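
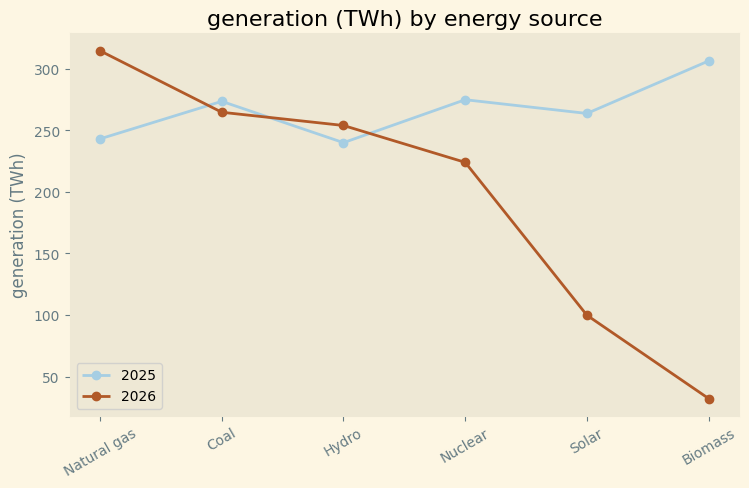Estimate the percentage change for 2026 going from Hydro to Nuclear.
≈ -10%

Hydro ≈ 250, Nuclear ≈ 225; (225 − 250) / 250 ≈ -10%.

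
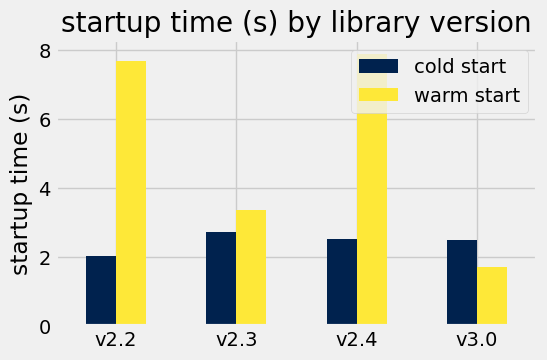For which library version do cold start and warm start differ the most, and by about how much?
v2.2, ≈ 6 s

v2.2: cold start ≈ 2, warm start ≈ 8 → gap ≈ 6. Next-largest (v2.4) is only ≈ 5.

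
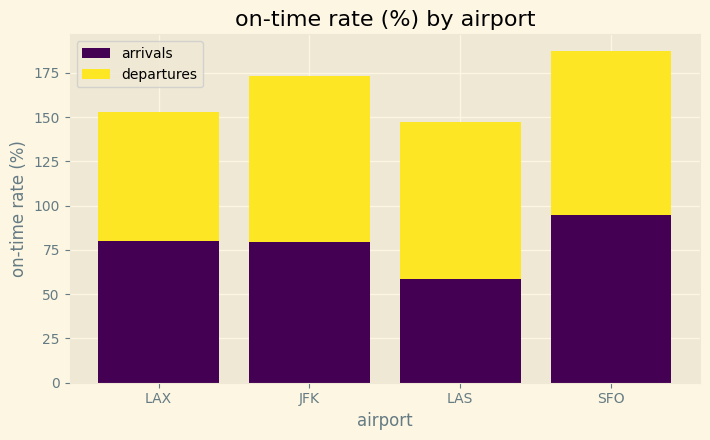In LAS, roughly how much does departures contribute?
departures top ≈ 140, bottom ≈ 60; segment ≈ 80.

≈ 80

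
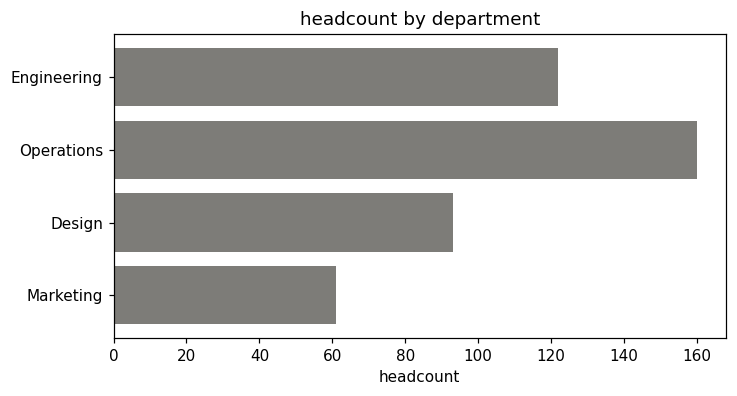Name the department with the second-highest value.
Top 3: Operations ≈ 160, Engineering ≈ 120, Design ≈ 100.

Engineering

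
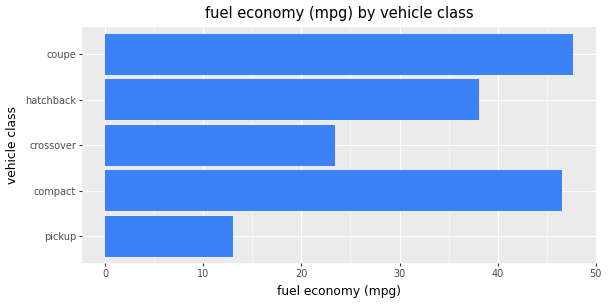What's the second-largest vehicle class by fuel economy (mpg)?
compact

Top 3: coupe ≈ 50, compact ≈ 45, hatchback ≈ 40.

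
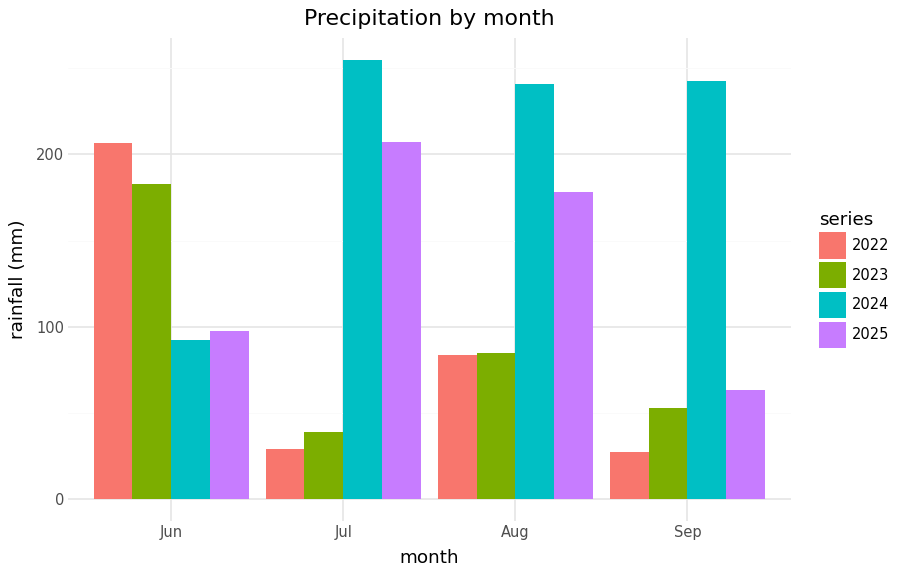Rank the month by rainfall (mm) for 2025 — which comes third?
Jun

Top 4 for 2025: Jul ≈ 200, Aug ≈ 175, Jun ≈ 100, Sep ≈ 75.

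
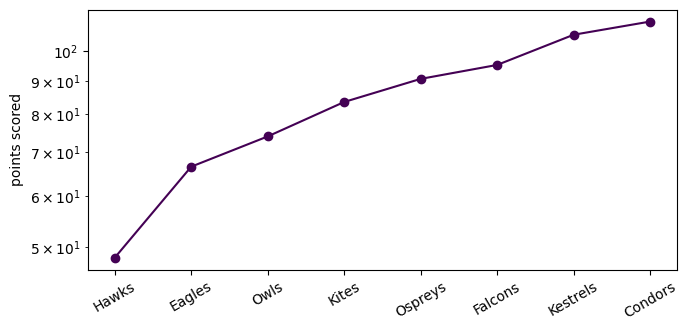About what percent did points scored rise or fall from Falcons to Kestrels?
Falcons ≈ 100, Kestrels ≈ 110; (110 − 100) / 100 ≈ +10%.

≈ +10%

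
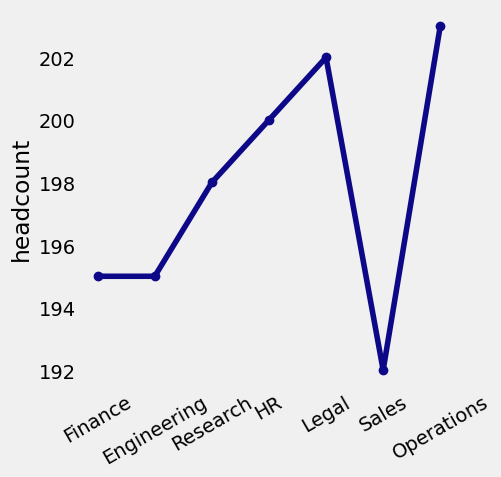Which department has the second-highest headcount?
Legal

Top 3: Operations ≈ 203, Legal ≈ 202, HR ≈ 200.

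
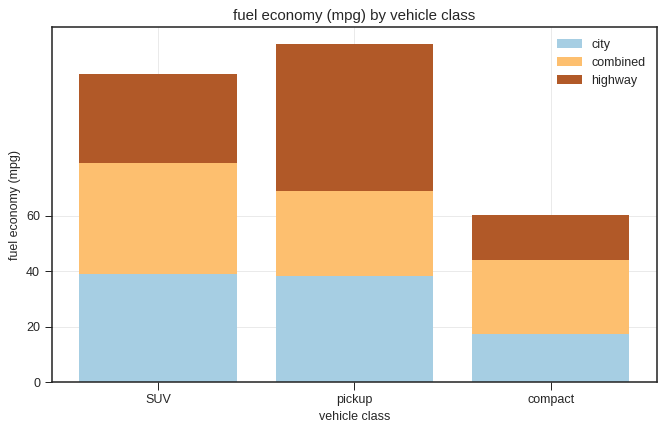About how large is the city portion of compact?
city top ≈ 20, bottom ≈ 0; segment ≈ 20.

≈ 20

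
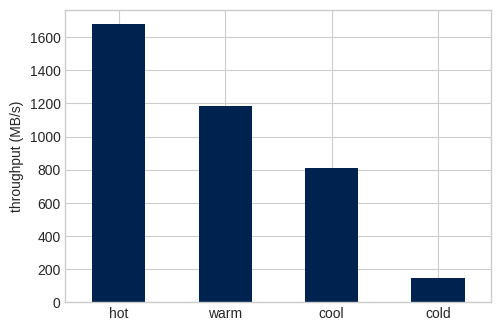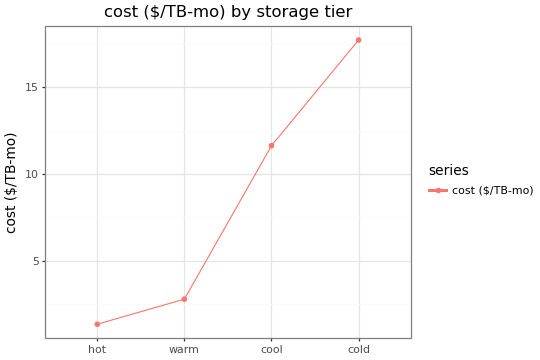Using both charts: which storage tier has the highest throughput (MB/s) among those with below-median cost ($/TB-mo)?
Chart 2 median cost ($/TB-mo) ≈ 8; below-median storage tiers: hot, warm. Among those, hot has the highest throughput (MB/s) (≈ 1600).

hot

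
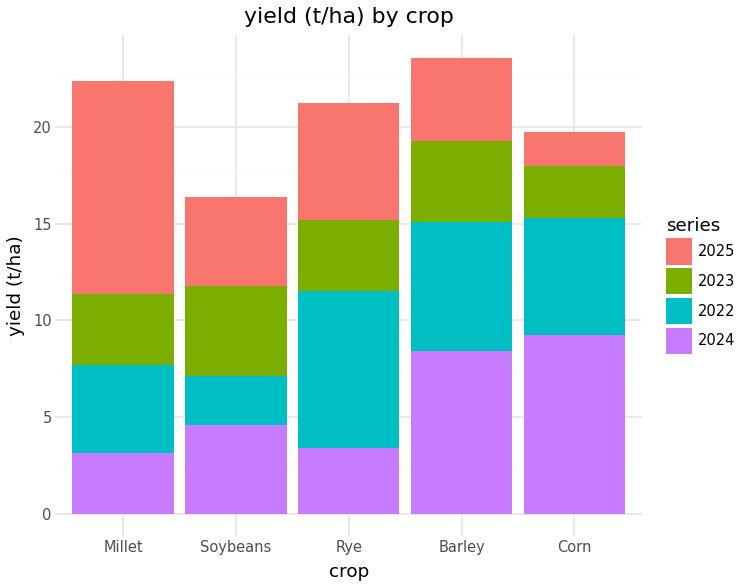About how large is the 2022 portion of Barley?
≈ 8

2022 top ≈ 16, bottom ≈ 8; segment ≈ 8.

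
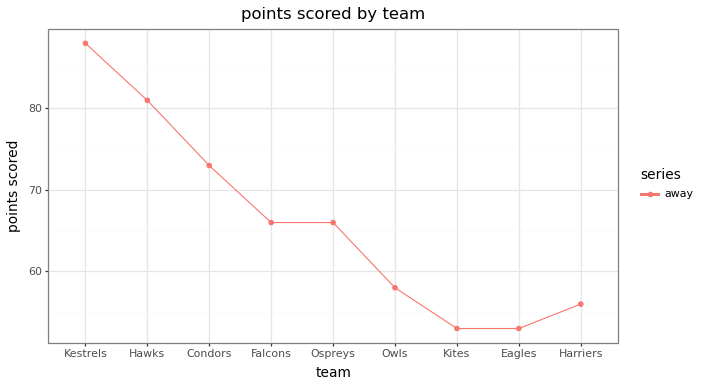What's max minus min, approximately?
≈ 35

Max Kestrels ≈ 90, min Kites ≈ 55; range ≈ 35.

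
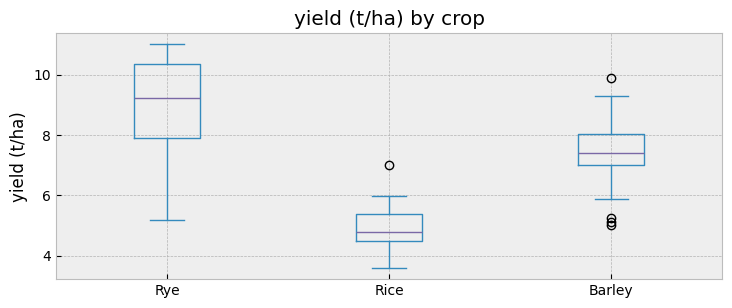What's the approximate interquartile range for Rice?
≈ 1.0

Q3 ≈ 5.5, Q1 ≈ 4.5; IQR ≈ 1.0.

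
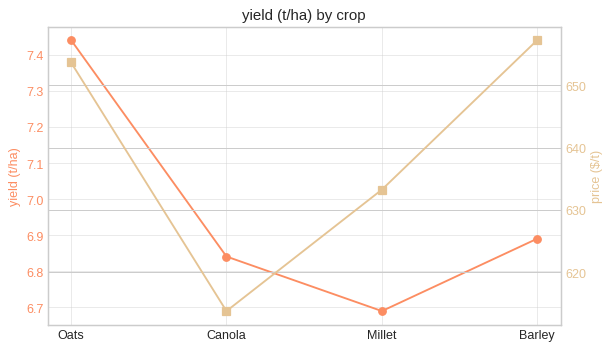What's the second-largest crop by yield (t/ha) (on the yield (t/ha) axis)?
Top 3 (on the yield (t/ha) axis): Oats ≈ 7.4, Barley ≈ 6.9, Canola ≈ 6.8.

Barley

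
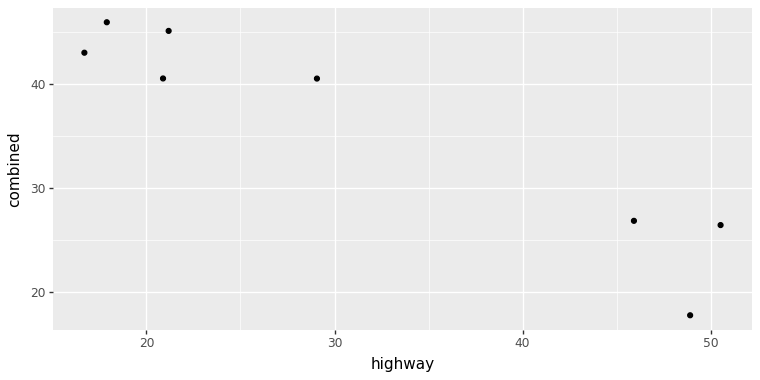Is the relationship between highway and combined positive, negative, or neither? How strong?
Points are negatively correlated; strong (|r| ≈ 0.9).

negative, strong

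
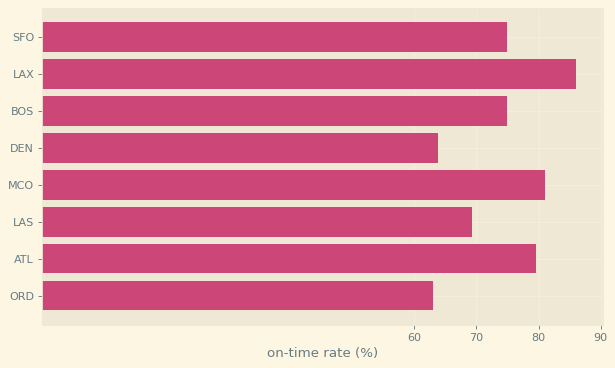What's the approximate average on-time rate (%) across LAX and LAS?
(90 + 70) / 2 ≈ 80.

≈ 80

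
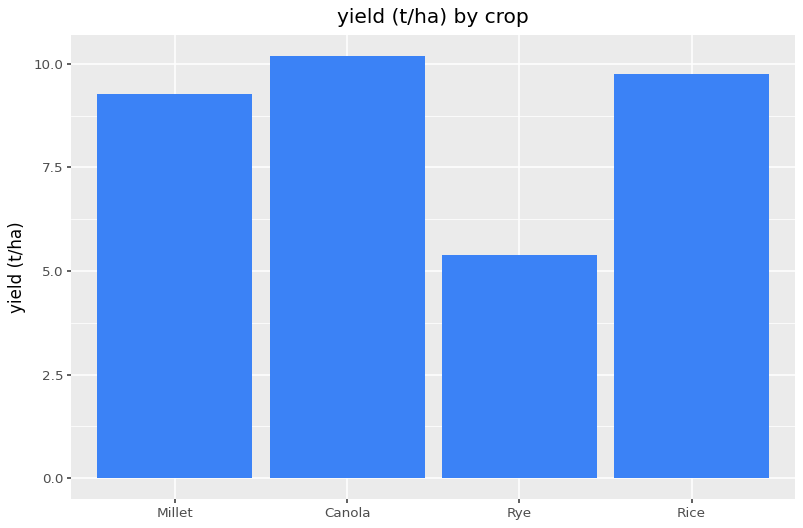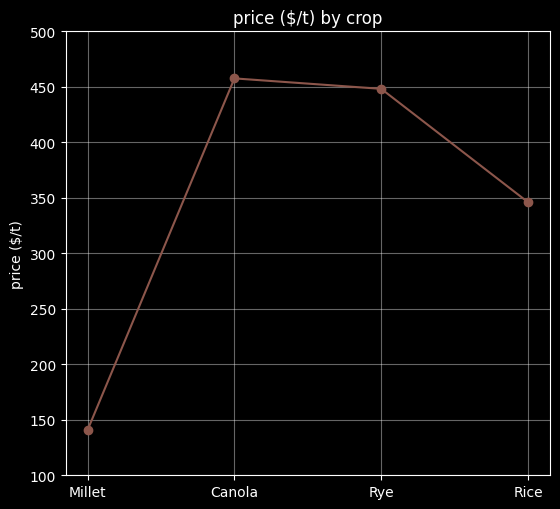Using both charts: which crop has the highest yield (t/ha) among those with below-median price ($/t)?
Rice

Chart 2 median price ($/t) ≈ 400; below-median crops: Millet, Rice. Among those, Rice has the highest yield (t/ha) (≈ 10).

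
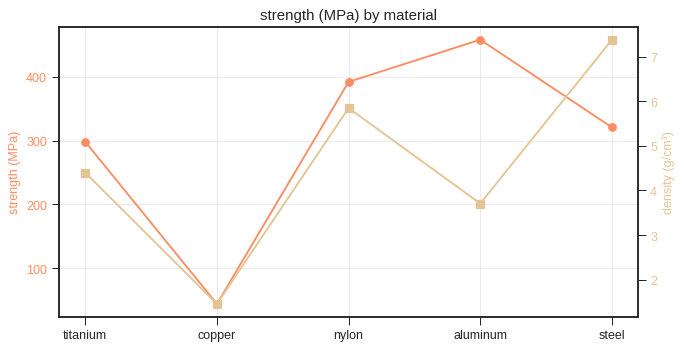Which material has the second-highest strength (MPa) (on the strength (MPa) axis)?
nylon

Top 3 (on the strength (MPa) axis): aluminum ≈ 450, nylon ≈ 400, steel ≈ 300.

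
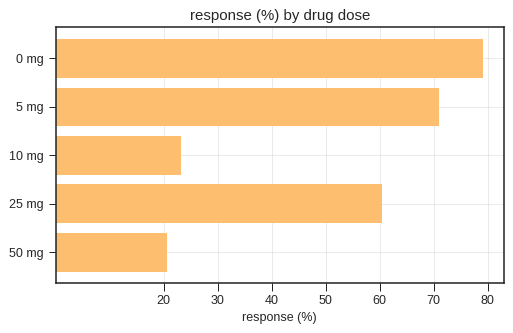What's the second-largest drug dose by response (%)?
Top 3: 0 mg ≈ 80, 5 mg ≈ 70, 25 mg ≈ 60.

5 mg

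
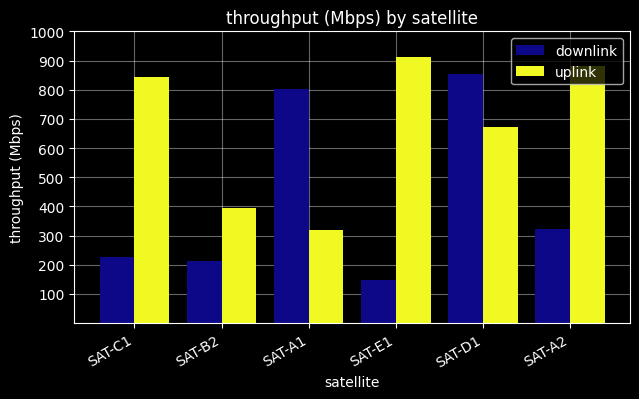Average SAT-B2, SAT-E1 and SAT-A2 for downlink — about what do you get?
≈ 200

(200 + 100 + 300) / 3 ≈ 200.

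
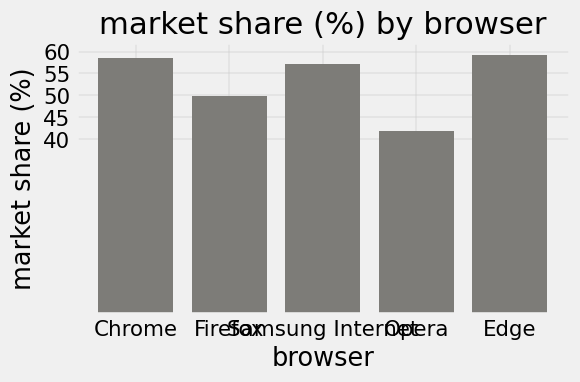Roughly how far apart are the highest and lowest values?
≈ 20

Max Edge ≈ 60, min Opera ≈ 40; range ≈ 20.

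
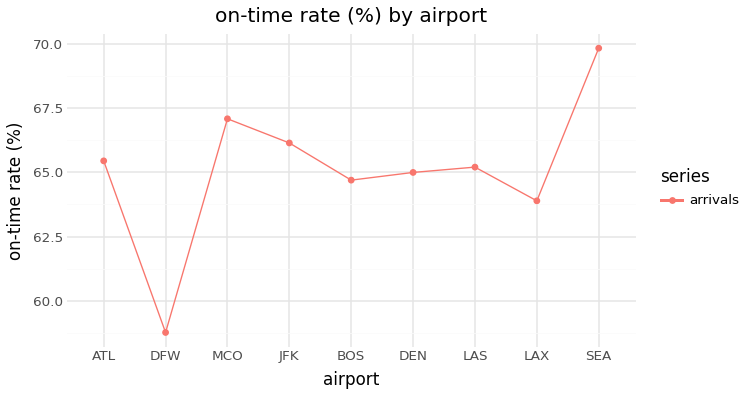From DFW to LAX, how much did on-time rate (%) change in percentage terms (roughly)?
≈ +8.5%

DFW ≈ 59, LAX ≈ 64; (64 − 59) / 59 ≈ +8.5%.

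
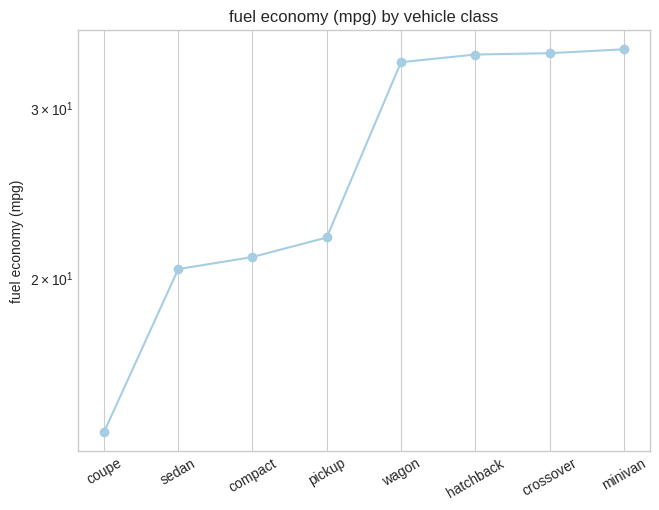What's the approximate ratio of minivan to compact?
≈ 1.55×

minivan ≈ 34, compact ≈ 22; 34/22 ≈ 1.55.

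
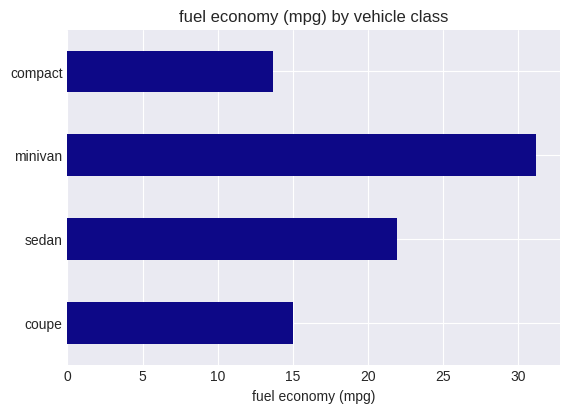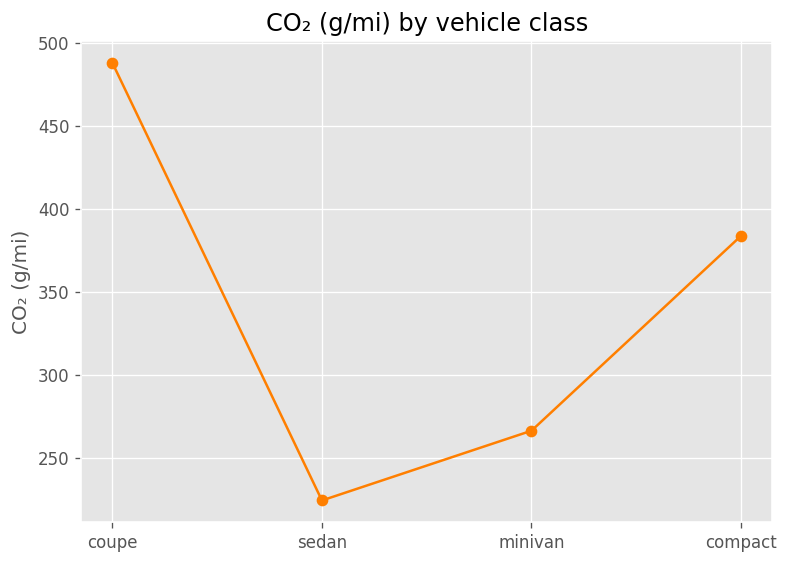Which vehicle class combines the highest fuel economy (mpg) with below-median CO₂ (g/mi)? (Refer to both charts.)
Chart 2 median CO₂ (g/mi) ≈ 350; below-median vehicle classes: sedan, minivan. Among those, minivan has the highest fuel economy (mpg) (≈ 30).

minivan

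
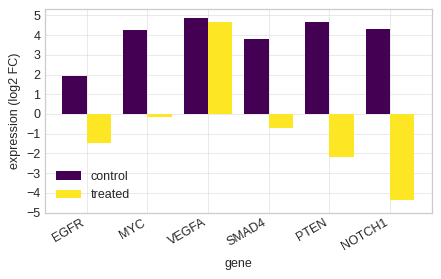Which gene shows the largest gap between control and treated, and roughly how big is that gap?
NOTCH1: control ≈ 4, treated ≈ -4 → gap ≈ 8. Next-largest (PTEN) is only ≈ 7.

NOTCH1, ≈ 8 log2 FC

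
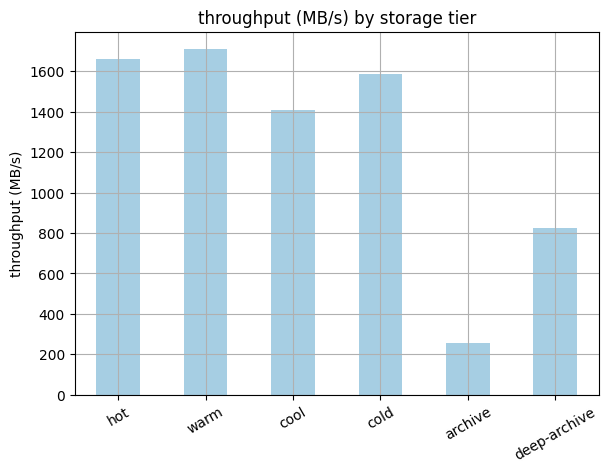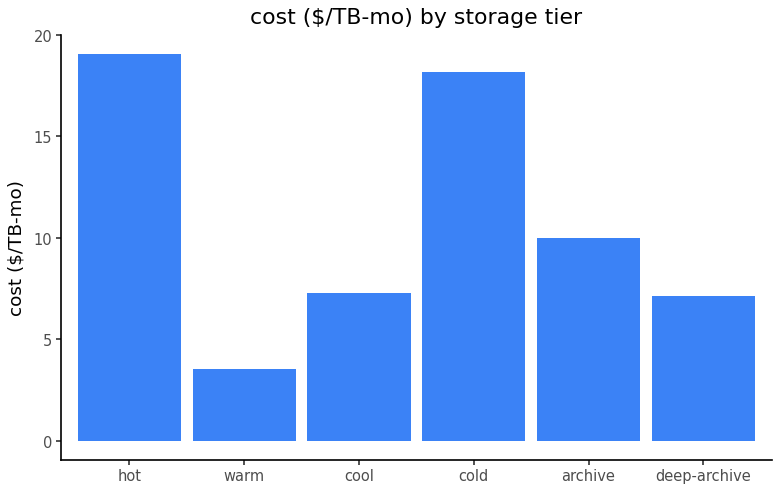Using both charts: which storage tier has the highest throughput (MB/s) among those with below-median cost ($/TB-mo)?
warm

Chart 2 median cost ($/TB-mo) ≈ 8; below-median storage tiers: warm, cool, deep-archive. Among those, warm has the highest throughput (MB/s) (≈ 1800).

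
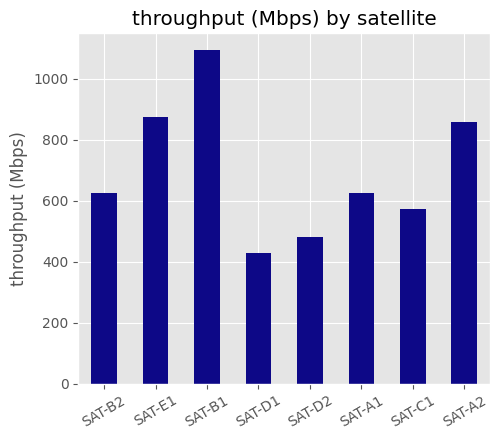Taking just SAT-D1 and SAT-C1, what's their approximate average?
≈ 500

(400 + 600) / 2 ≈ 500.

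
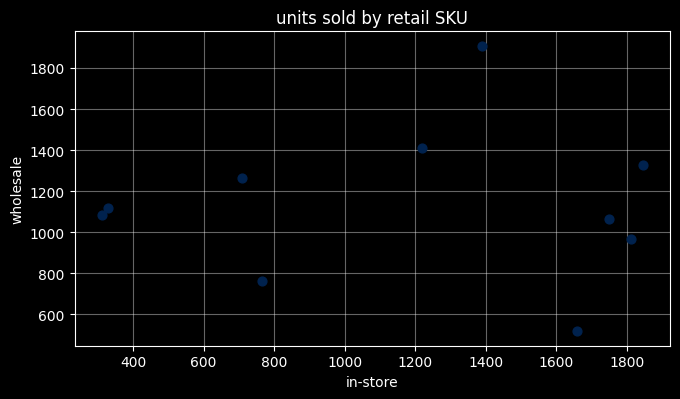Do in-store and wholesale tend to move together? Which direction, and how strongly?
Points are roughly uncorrelated; weak (|r| ≈ 0.0).

no clear correlation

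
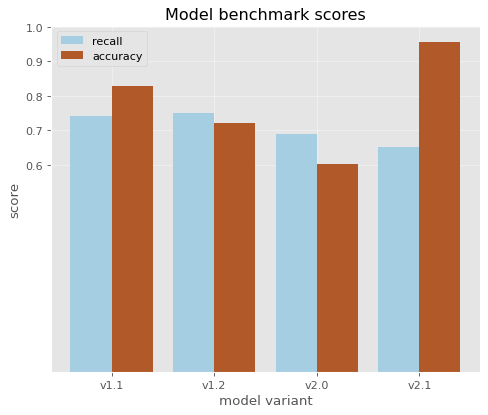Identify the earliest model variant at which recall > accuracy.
v1.1: recall ≈ 0.7 vs accuracy ≈ 0.8 (not yet); v1.2: recall ≈ 0.8 vs accuracy ≈ 0.7 (first crossover).

v1.2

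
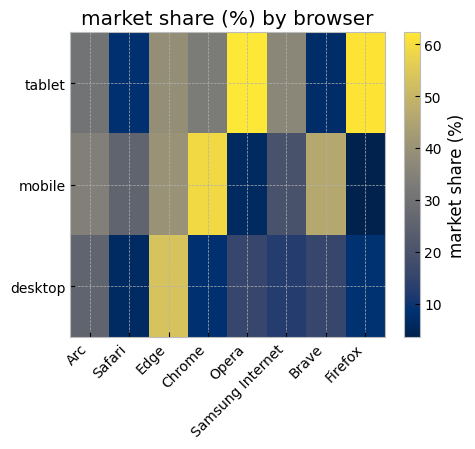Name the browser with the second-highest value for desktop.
Arc

Top 3 for desktop: Edge ≈ 55, Arc ≈ 25, Opera ≈ 15.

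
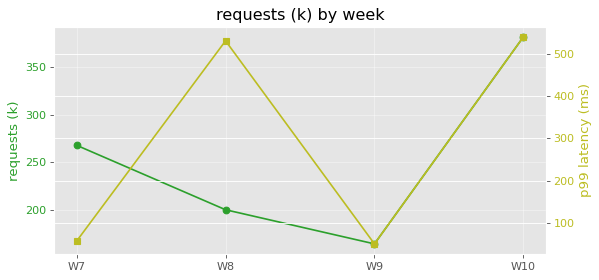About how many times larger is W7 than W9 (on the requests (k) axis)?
≈ 1.62×

W7 ≈ 260, W9 ≈ 160; 260/160 ≈ 1.62.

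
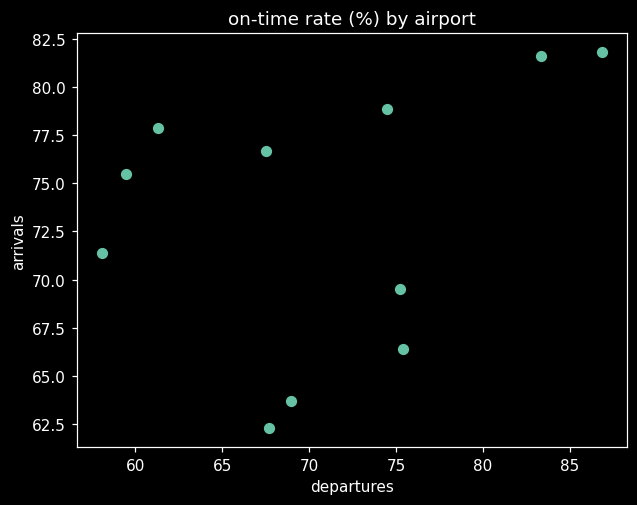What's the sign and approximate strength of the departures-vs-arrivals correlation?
Points are positively correlated; weak (|r| ≈ 0.3).

positive, weak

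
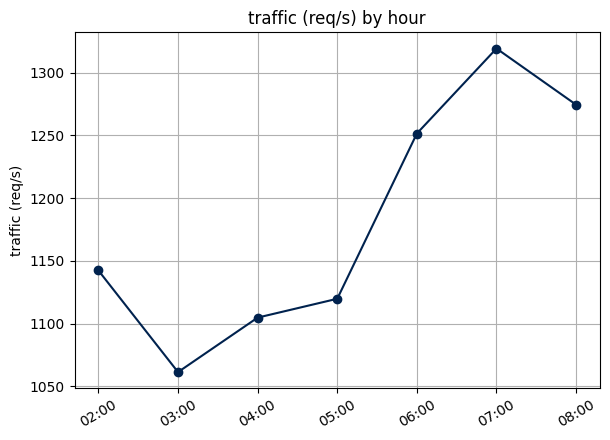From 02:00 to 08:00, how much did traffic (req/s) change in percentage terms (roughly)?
≈ +10.9%

02:00 ≈ 1150, 08:00 ≈ 1275; (1275 − 1150) / 1150 ≈ +10.9%.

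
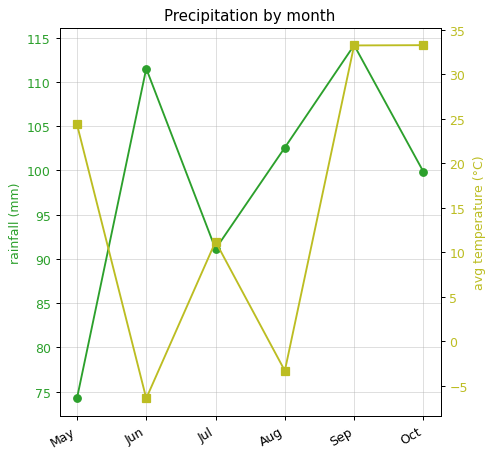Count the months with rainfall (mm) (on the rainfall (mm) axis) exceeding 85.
Above 85: Jun, Jul, Aug, Sep, Oct.

5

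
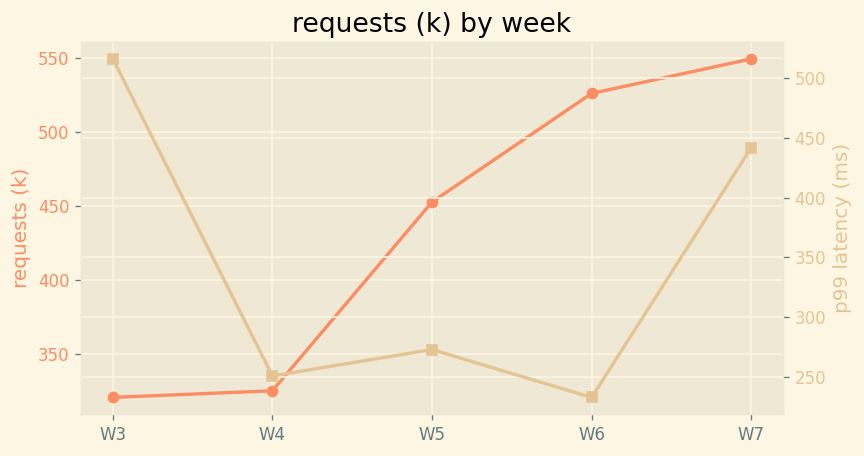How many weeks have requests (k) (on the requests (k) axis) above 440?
Above 440: W5, W6, W7.

3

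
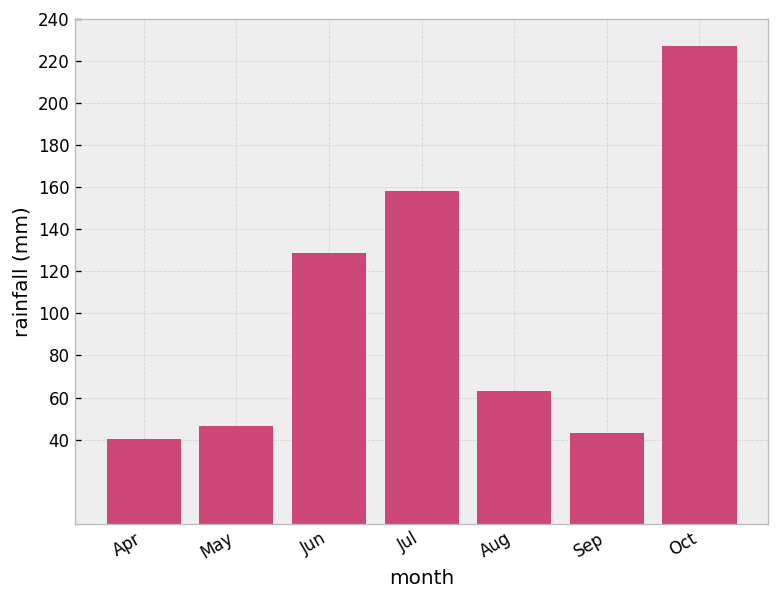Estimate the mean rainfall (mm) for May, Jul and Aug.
(40 + 160 + 60) / 3 ≈ 87.

≈ 87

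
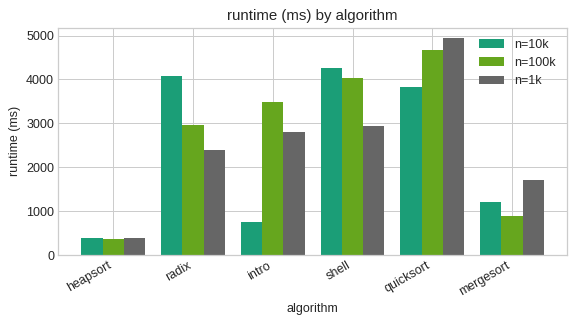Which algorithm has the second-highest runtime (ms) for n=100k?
shell

Top 3 for n=100k: quicksort ≈ 4500, shell ≈ 4000, intro ≈ 3500.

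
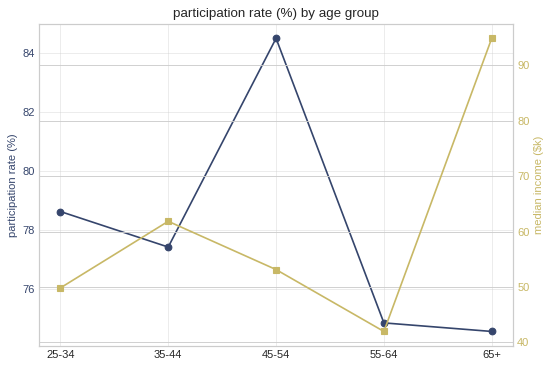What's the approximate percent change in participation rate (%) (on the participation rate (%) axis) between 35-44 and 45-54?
35-44 ≈ 77, 45-54 ≈ 84; (84 − 77) / 77 ≈ +9.1%.

≈ +9.1%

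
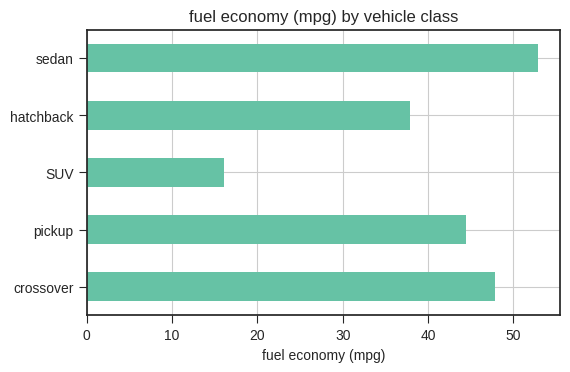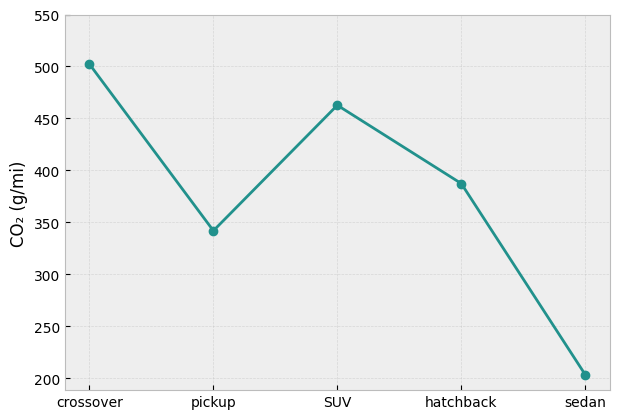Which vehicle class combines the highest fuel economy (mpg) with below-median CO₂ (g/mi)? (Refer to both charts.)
sedan

Chart 2 median CO₂ (g/mi) ≈ 400; below-median vehicle classes: pickup, sedan. Among those, sedan has the highest fuel economy (mpg) (≈ 55).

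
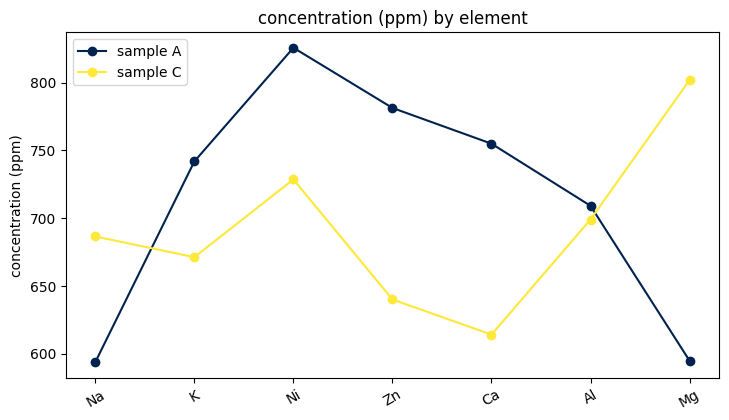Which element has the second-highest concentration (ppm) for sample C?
Top 3 for sample C: Mg ≈ 800, Ni ≈ 720, Al ≈ 700.

Ni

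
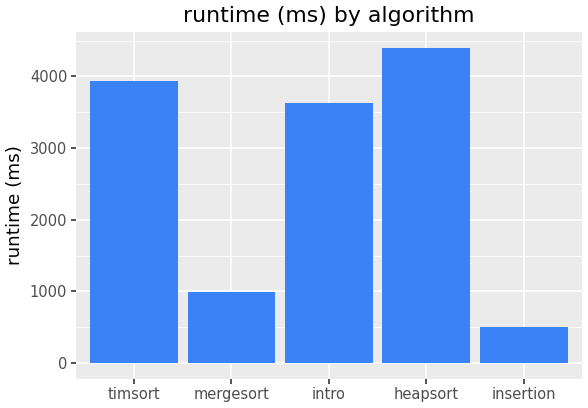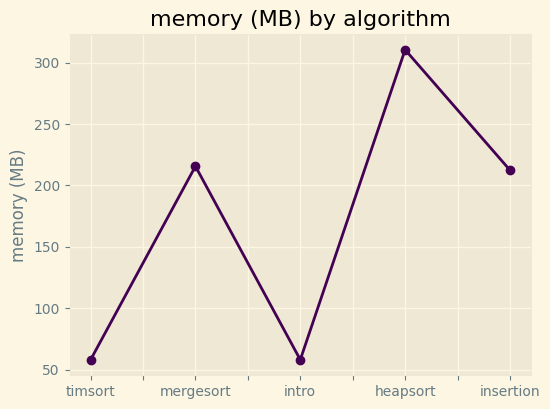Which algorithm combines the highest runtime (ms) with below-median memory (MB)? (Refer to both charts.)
timsort

Chart 2 median memory (MB) ≈ 200; below-median algorithms: timsort, intro. Among those, timsort has the highest runtime (ms) (≈ 4000).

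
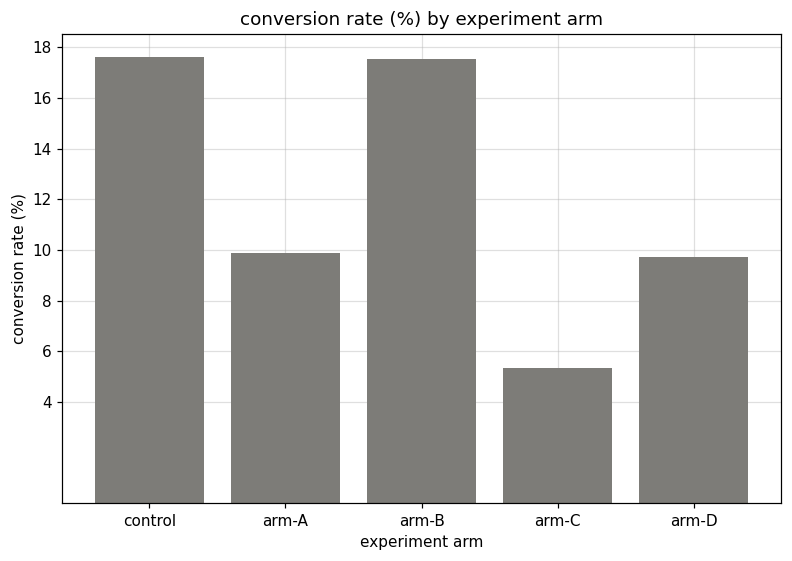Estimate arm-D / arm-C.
arm-D ≈ 10, arm-C ≈ 6; 10/6 ≈ 1.67.

≈ 1.67×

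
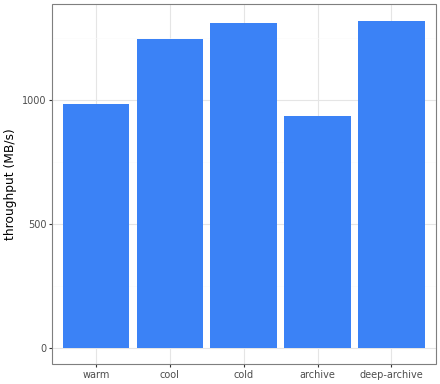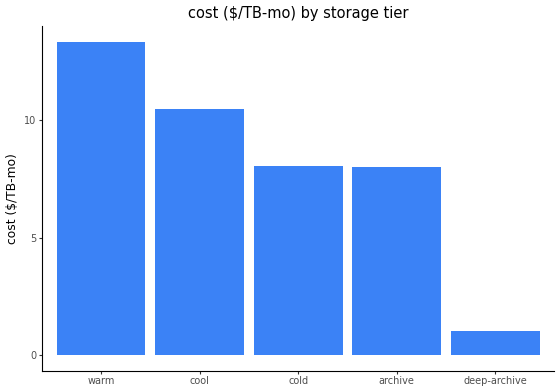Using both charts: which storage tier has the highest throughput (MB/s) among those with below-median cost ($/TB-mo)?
deep-archive

Chart 2 median cost ($/TB-mo) ≈ 8; below-median storage tiers: archive, deep-archive. Among those, deep-archive has the highest throughput (MB/s) (≈ 1400).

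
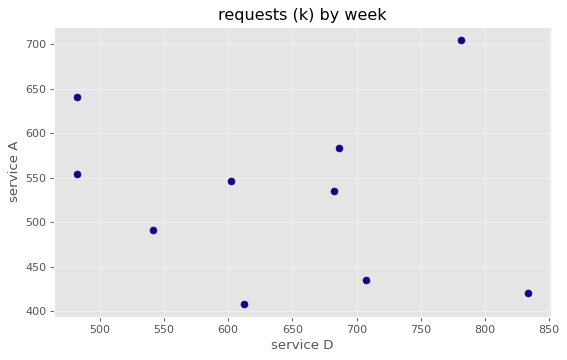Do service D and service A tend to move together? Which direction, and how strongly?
Points are roughly uncorrelated; weak (|r| ≈ 0.1).

no clear correlation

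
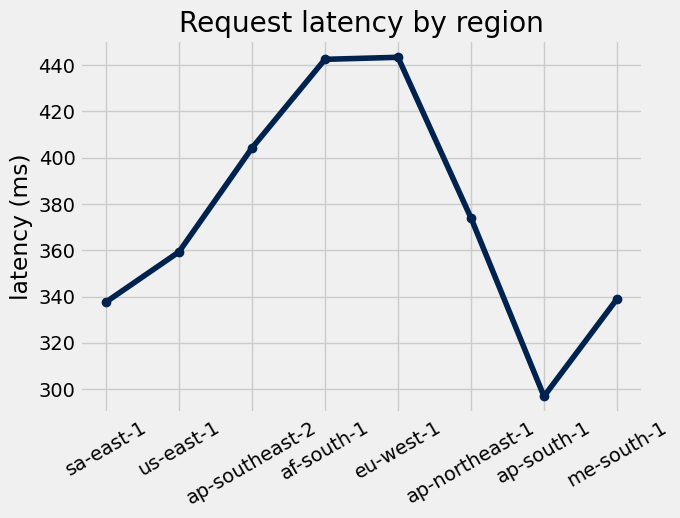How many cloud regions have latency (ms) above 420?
2

Above 420: af-south-1, eu-west-1.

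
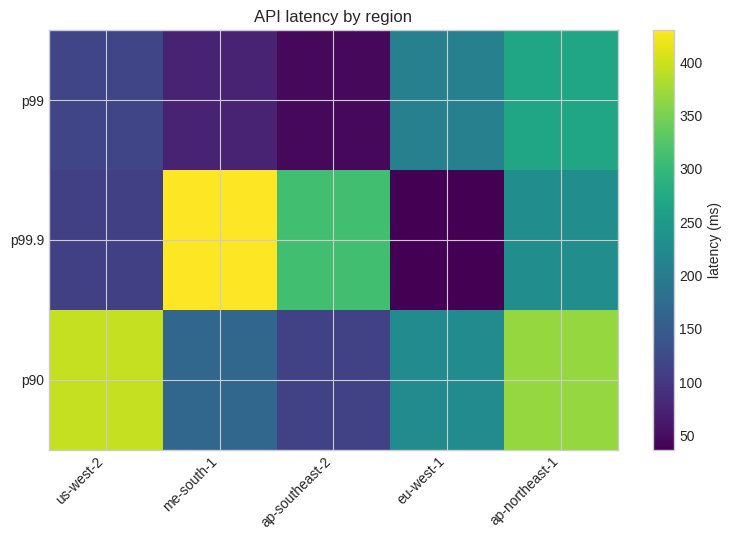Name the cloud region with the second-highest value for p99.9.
Top 3 for p99.9: me-south-1 ≈ 450, ap-southeast-2 ≈ 300, ap-northeast-1 ≈ 250.

ap-southeast-2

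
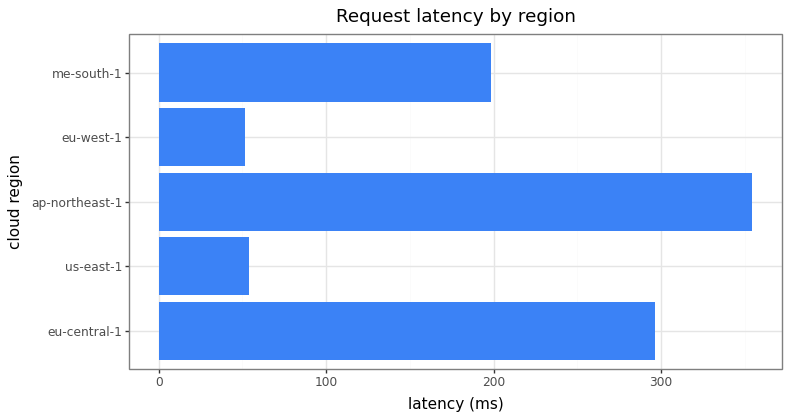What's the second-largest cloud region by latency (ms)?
eu-central-1

Top 3: ap-northeast-1 ≈ 350, eu-central-1 ≈ 300, me-south-1 ≈ 200.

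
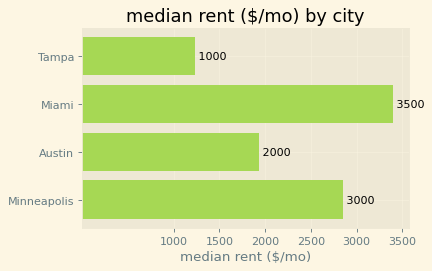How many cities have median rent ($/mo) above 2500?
Above 2500: Miami, Minneapolis.

2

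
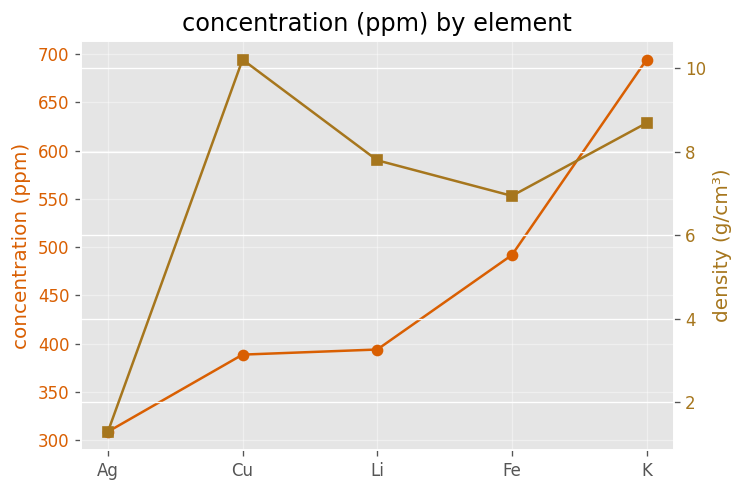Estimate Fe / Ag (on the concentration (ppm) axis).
≈ 1.67×

Fe ≈ 500, Ag ≈ 300; 500/300 ≈ 1.67.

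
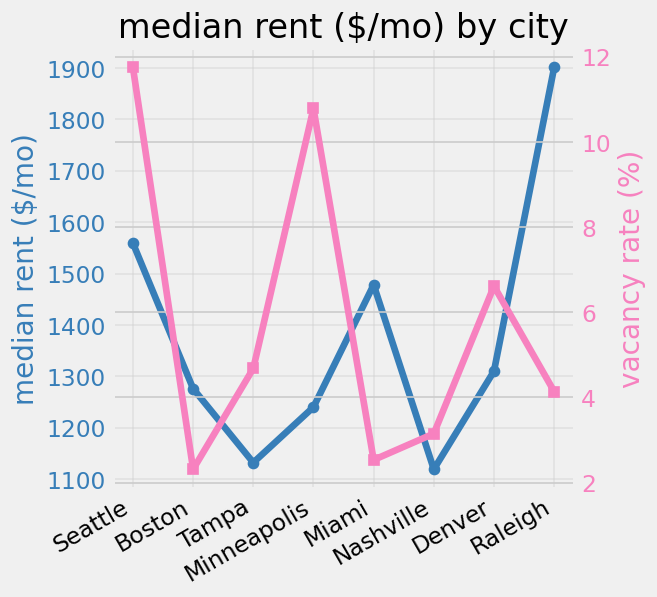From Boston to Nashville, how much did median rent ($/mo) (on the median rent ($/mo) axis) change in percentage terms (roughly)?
Boston ≈ 1300, Nashville ≈ 1100; (1100 − 1300) / 1300 ≈ -15.4%.

≈ -15.4%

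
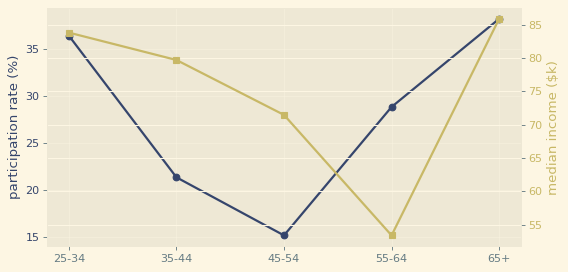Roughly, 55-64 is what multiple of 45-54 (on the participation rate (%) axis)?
≈ 1.75×

55-64 ≈ 28, 45-54 ≈ 16; 28/16 ≈ 1.75.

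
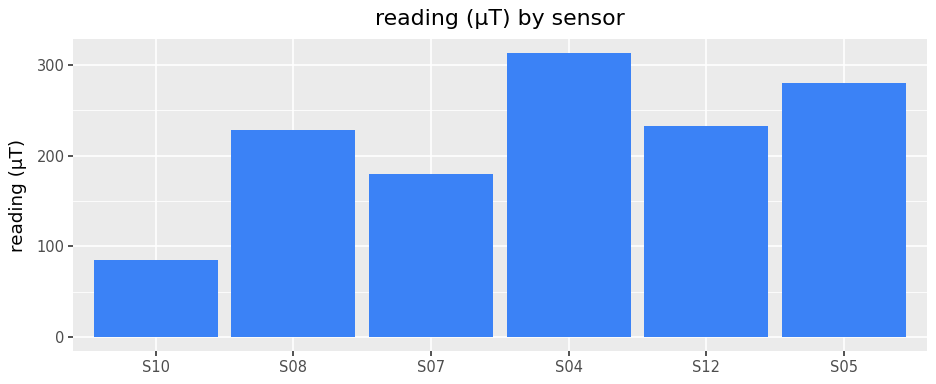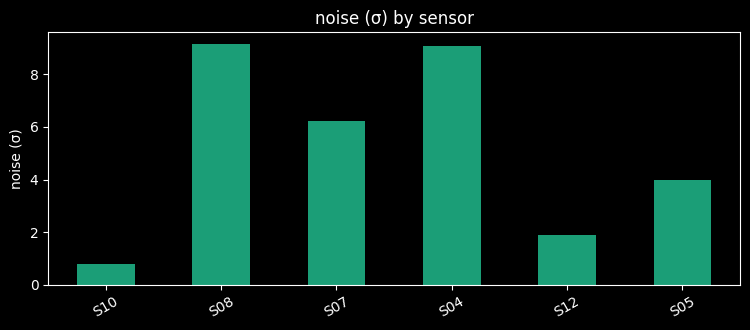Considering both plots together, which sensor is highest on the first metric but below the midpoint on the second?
S05

Chart 2 median noise (σ) ≈ 5; below-median sensors: S10, S12, S05. Among those, S05 has the highest reading (µT) (≈ 300).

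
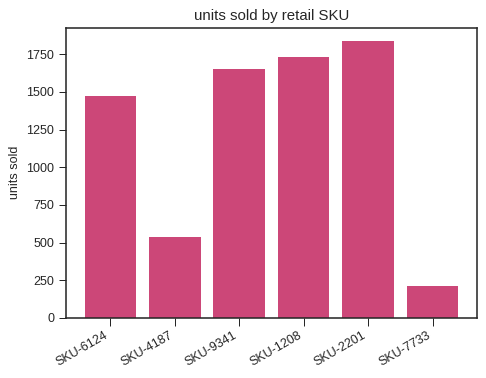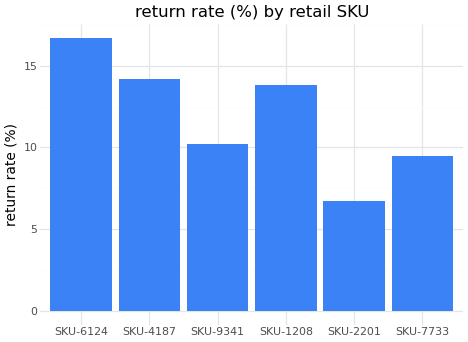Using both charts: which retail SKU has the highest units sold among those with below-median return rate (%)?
SKU-2201

Chart 2 median return rate (%) ≈ 12; below-median retail SKUs: SKU-9341, SKU-2201, SKU-7733. Among those, SKU-2201 has the highest units sold (≈ 1800).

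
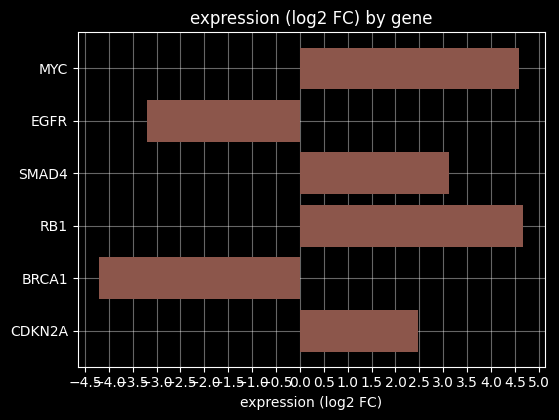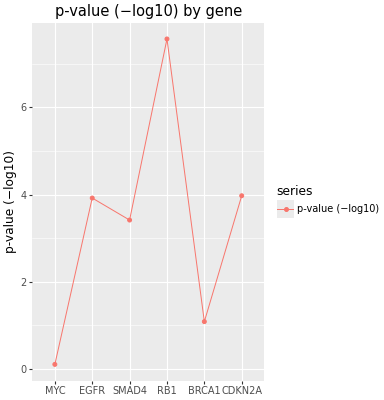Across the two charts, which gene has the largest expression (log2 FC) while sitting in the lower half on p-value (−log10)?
MYC

Chart 2 median p-value (−log10) ≈ 4; below-median genes: MYC, SMAD4, BRCA1. Among those, MYC has the highest expression (log2 FC) (≈ 4.5).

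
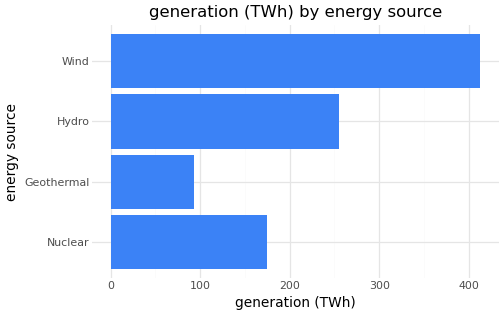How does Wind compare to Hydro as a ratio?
Wind ≈ 400, Hydro ≈ 250; 400/250 ≈ 1.6.

≈ 1.6×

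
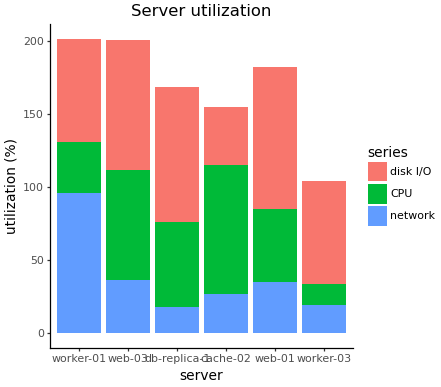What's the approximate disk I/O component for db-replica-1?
disk I/O top ≈ 160, bottom ≈ 80; segment ≈ 80.

≈ 80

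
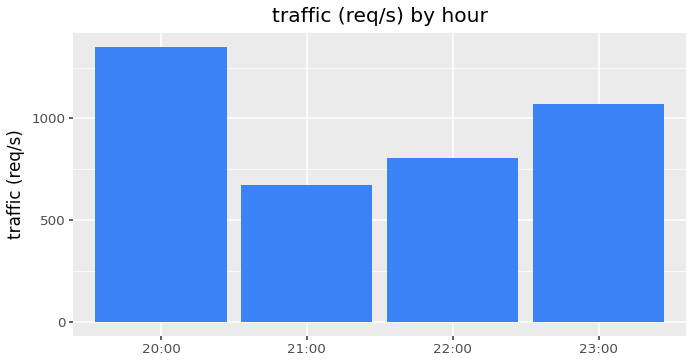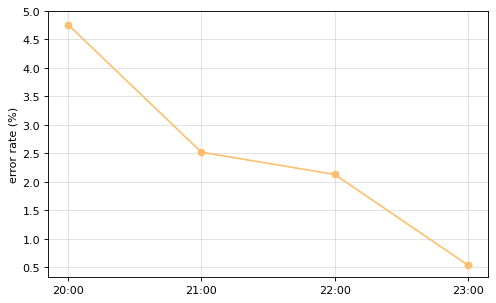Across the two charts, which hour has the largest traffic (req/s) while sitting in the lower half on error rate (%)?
Chart 2 median error rate (%) ≈ 2.5; below-median hours: 22:00, 23:00. Among those, 23:00 has the highest traffic (req/s) (≈ 1000).

23:00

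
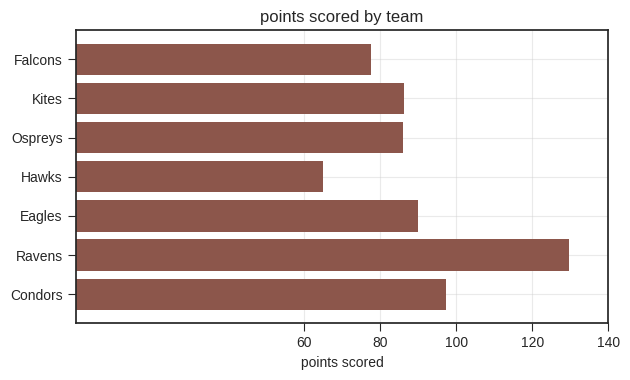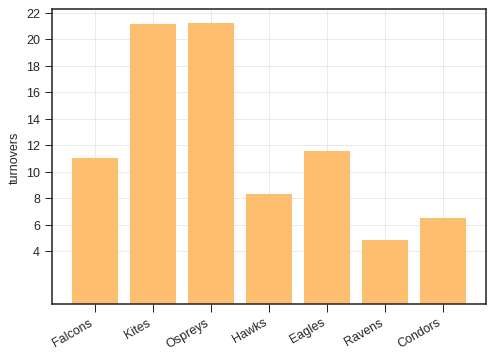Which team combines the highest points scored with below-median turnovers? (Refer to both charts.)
Chart 2 median turnovers ≈ 12; below-median teams: Hawks, Ravens, Condors. Among those, Ravens has the highest points scored (≈ 120).

Ravens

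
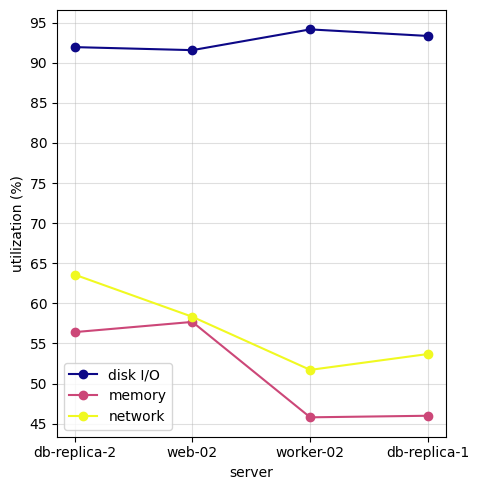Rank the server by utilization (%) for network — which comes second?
web-02

Top 3 for network: db-replica-2 ≈ 65, web-02 ≈ 60, db-replica-1 ≈ 55.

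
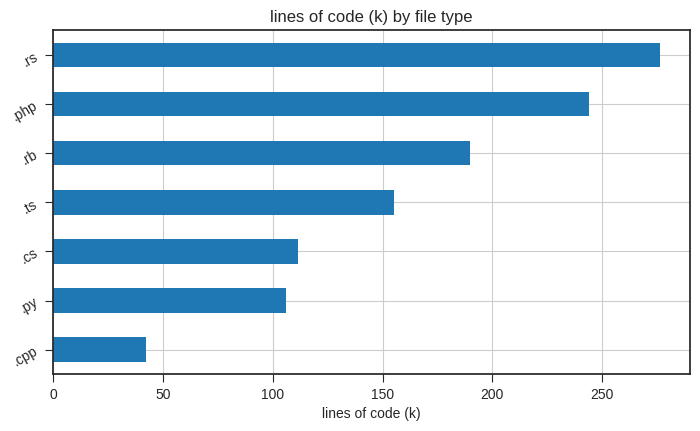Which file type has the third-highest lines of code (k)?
Top 4: .rs ≈ 275, .php ≈ 250, .rb ≈ 200, .ts ≈ 150.

.rb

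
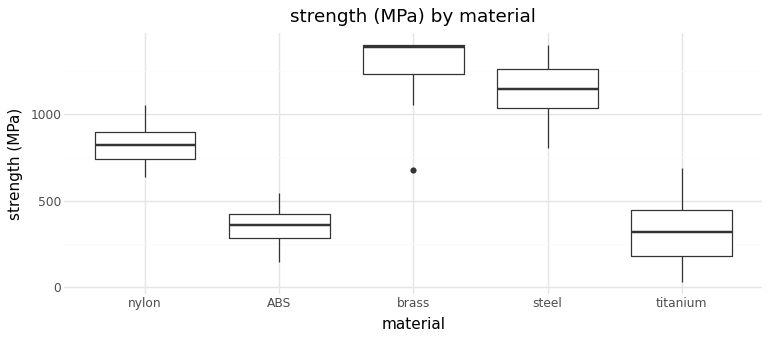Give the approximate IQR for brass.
Q3 ≈ 1400, Q1 ≈ 1200; IQR ≈ 200.

≈ 200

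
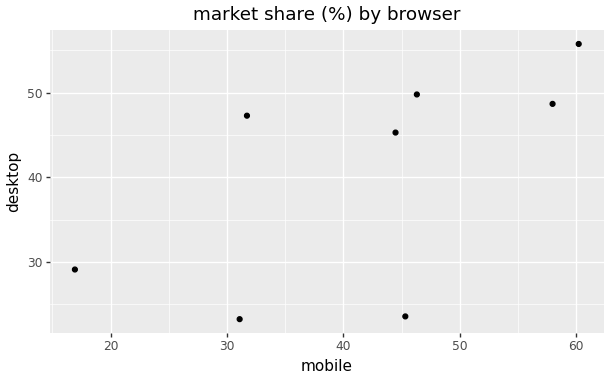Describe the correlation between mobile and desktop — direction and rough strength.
Points are positively correlated; moderate (|r| ≈ 0.6).

positive, moderate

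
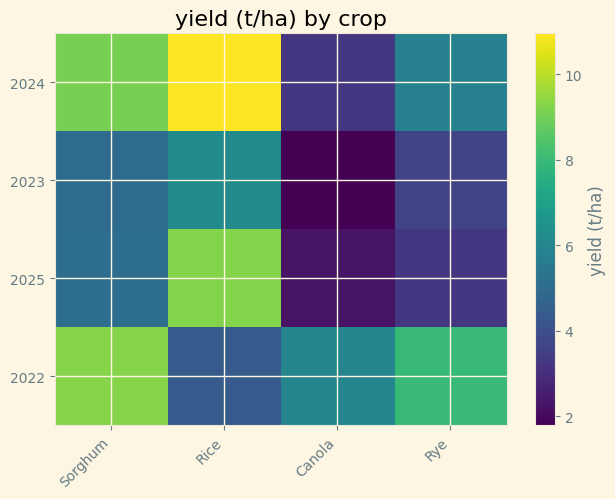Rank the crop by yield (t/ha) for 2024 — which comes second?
Sorghum

Top 3 for 2024: Rice ≈ 11, Sorghum ≈ 9, Rye ≈ 6.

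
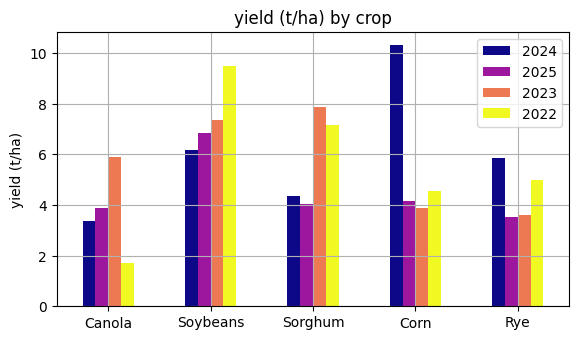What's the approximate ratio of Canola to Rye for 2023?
Canola ≈ 6, Rye ≈ 4; 6/4 ≈ 1.5.

≈ 1.5×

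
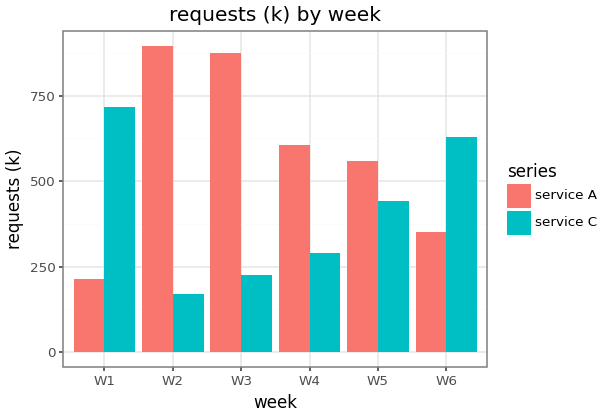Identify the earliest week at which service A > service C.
W1: service A ≈ 200 vs service C ≈ 700 (not yet); W2: service A ≈ 900 vs service C ≈ 200 (first crossover).

W2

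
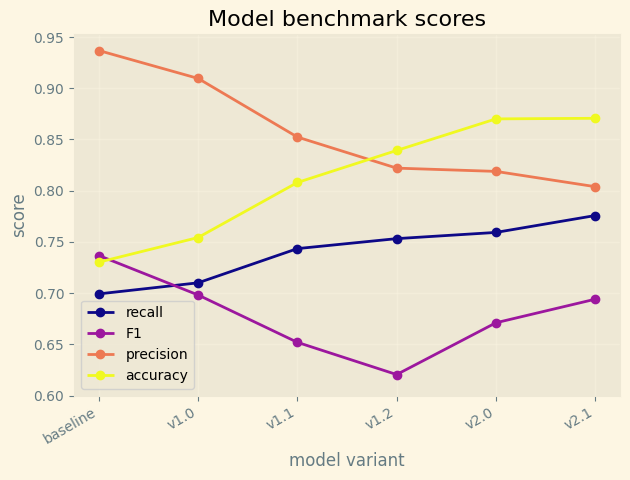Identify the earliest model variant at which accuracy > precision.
v1.1: accuracy ≈ 0.80 vs precision ≈ 0.85 (not yet); v1.2: accuracy ≈ 0.85 vs precision ≈ 0.80 (first crossover).

v1.2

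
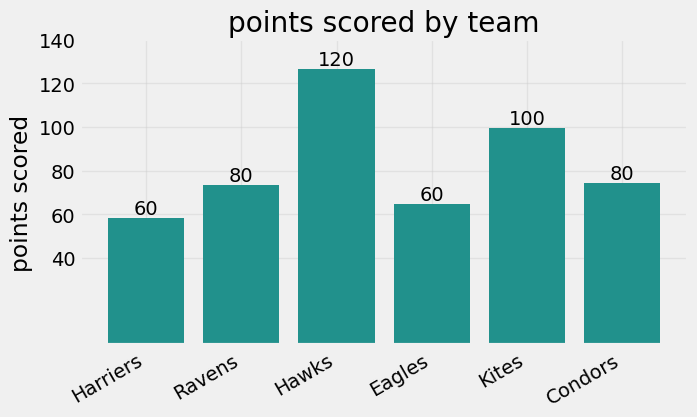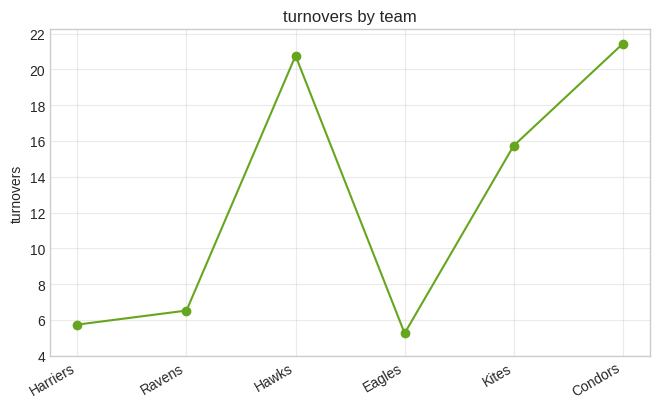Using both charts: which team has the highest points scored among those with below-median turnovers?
Chart 2 median turnovers ≈ 12; below-median teams: Harriers, Ravens, Eagles. Among those, Ravens has the highest points scored (≈ 80).

Ravens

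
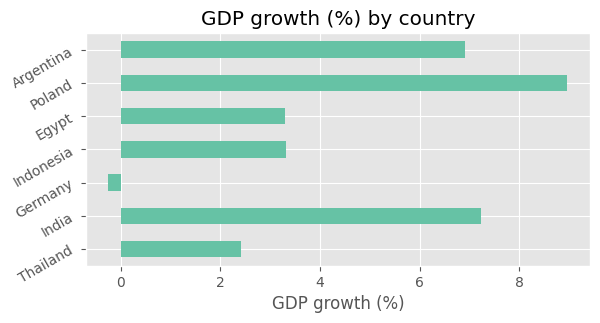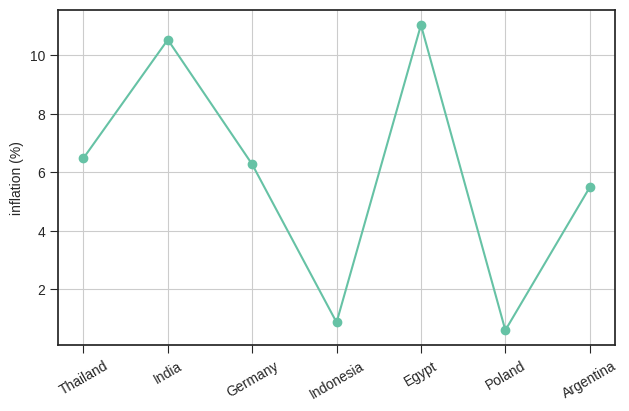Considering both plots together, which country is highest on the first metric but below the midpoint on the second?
Chart 2 median inflation (%) ≈ 6; below-median countries: Indonesia, Poland, Argentina. Among those, Poland has the highest GDP growth (%) (≈ 9).

Poland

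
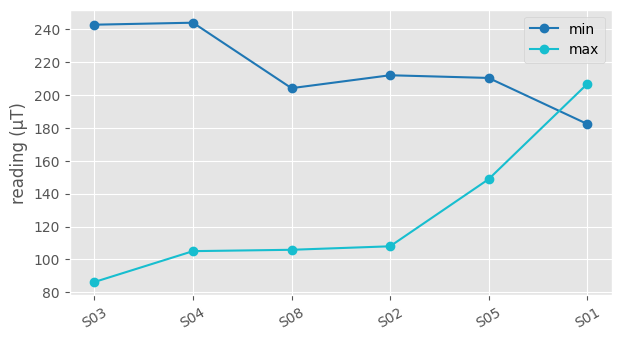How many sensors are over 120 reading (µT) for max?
Above 120: S05, S01.

2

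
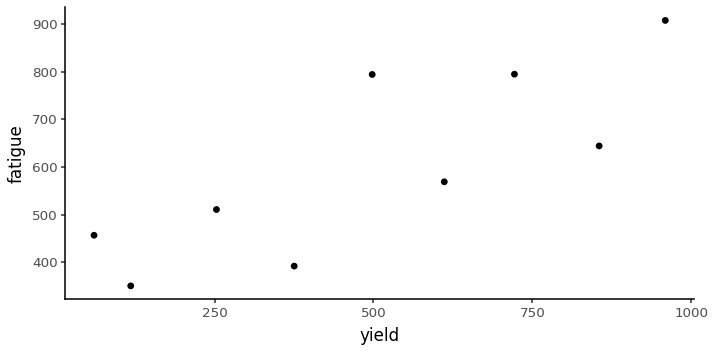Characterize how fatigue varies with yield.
positive, strong

Points are positively correlated; strong (|r| ≈ 0.8).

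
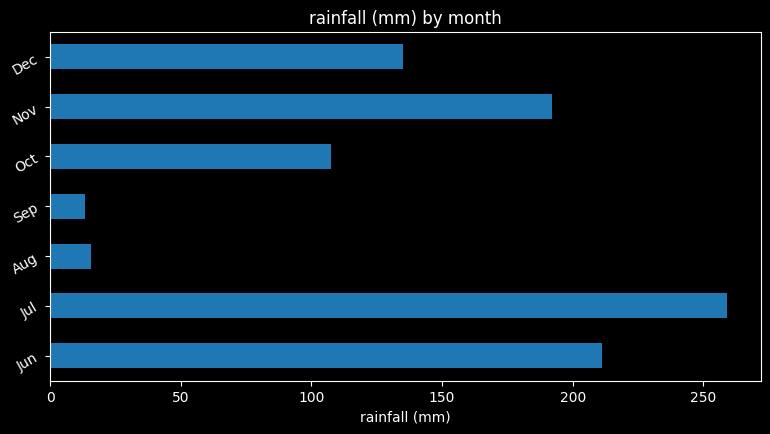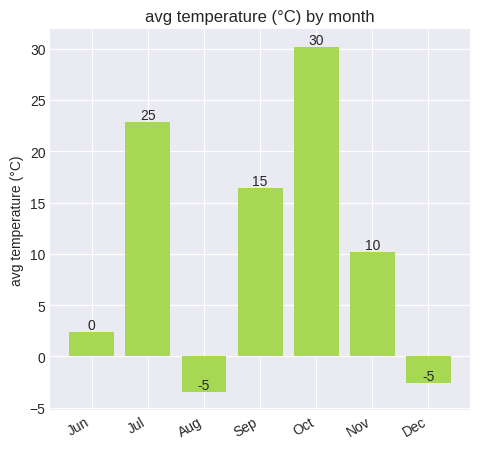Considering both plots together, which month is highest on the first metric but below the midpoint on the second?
Chart 2 median avg temperature (°C) ≈ 10; below-median months: Jun, Aug, Dec. Among those, Jun has the highest rainfall (mm) (≈ 200).

Jun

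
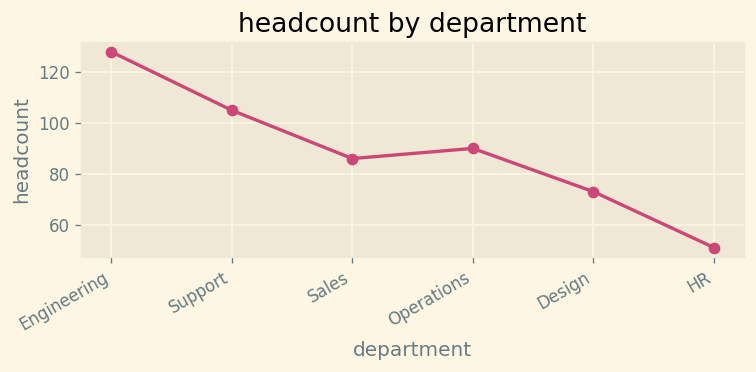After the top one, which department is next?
Support

Top 3: Engineering ≈ 130, Support ≈ 100, Operations ≈ 90.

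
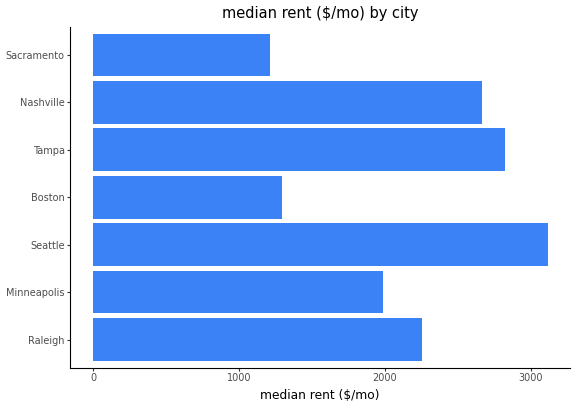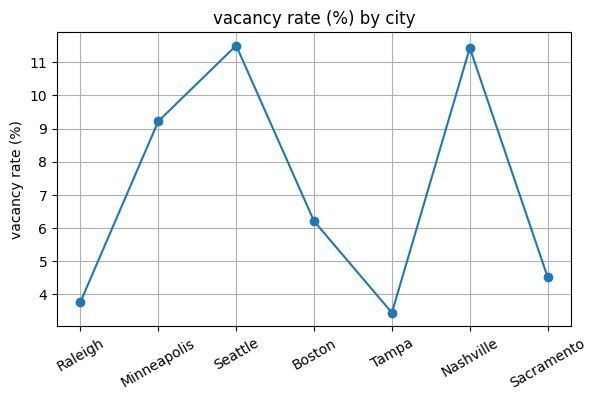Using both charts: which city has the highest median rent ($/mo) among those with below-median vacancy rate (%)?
Tampa

Chart 2 median vacancy rate (%) ≈ 6; below-median cities: Raleigh, Tampa, Sacramento. Among those, Tampa has the highest median rent ($/mo) (≈ 3000).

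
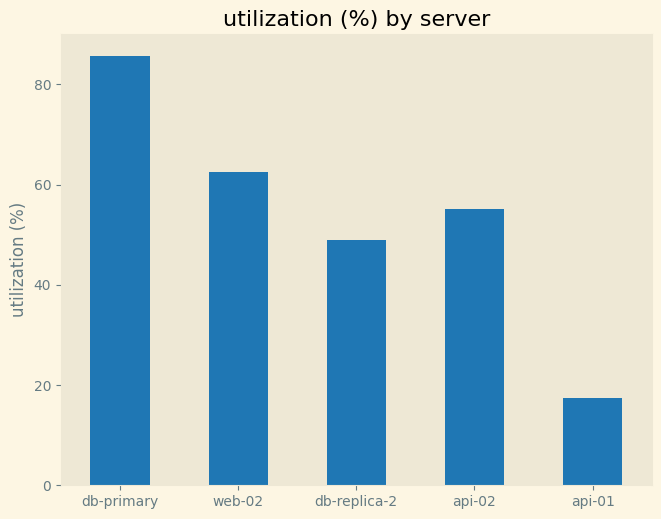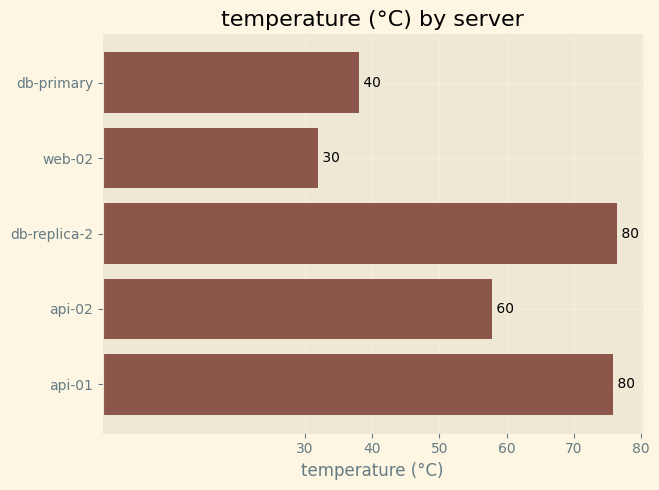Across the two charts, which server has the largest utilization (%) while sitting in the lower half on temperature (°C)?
Chart 2 median temperature (°C) ≈ 60; below-median servers: db-primary, web-02. Among those, db-primary has the highest utilization (%) (≈ 90).

db-primary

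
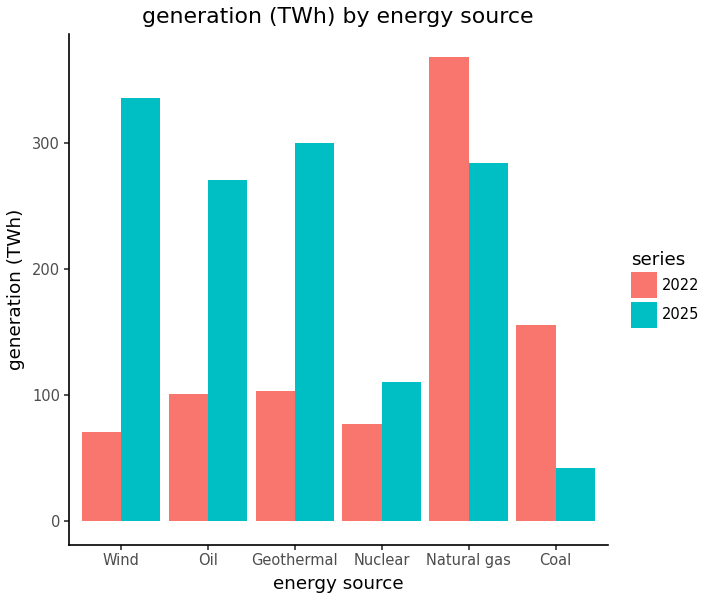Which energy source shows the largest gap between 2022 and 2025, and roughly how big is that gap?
Wind: 2022 ≈ 50, 2025 ≈ 350 → gap ≈ 300. Next-largest (Geothermal) is only ≈ 200.

Wind, ≈ 300 TWh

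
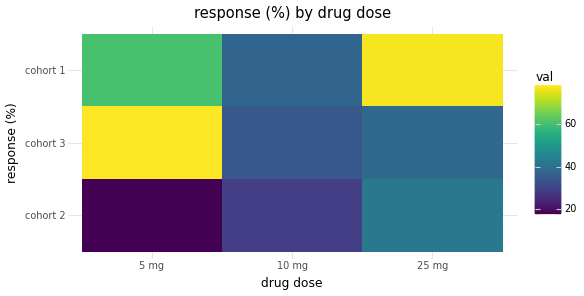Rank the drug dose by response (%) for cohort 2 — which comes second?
10 mg

Top 3 for cohort 2: 25 mg ≈ 40, 10 mg ≈ 30, 5 mg ≈ 20.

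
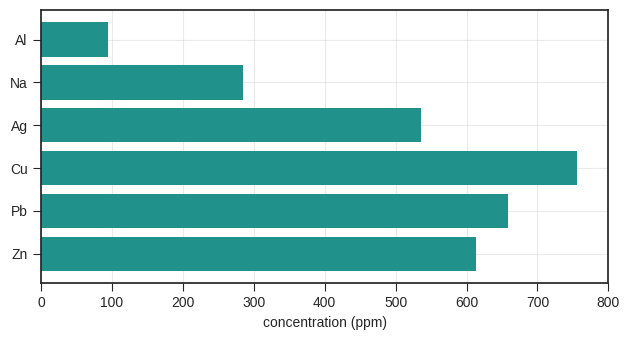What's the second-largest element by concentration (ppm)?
Top 3: Cu ≈ 800, Pb ≈ 700, Zn ≈ 600.

Pb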